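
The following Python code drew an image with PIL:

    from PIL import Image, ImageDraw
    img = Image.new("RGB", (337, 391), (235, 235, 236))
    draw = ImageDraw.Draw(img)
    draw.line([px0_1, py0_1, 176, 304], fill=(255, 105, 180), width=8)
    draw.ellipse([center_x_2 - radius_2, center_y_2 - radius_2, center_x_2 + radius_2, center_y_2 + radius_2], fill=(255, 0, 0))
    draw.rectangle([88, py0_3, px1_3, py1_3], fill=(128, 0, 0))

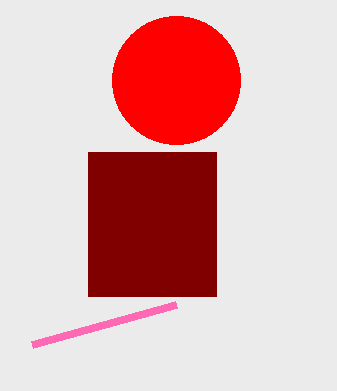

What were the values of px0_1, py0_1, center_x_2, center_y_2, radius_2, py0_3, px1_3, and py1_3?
px0_1 = 32, py0_1 = 344, center_x_2 = 176, center_y_2 = 80, radius_2 = 64, py0_3 = 152, px1_3 = 216, py1_3 = 296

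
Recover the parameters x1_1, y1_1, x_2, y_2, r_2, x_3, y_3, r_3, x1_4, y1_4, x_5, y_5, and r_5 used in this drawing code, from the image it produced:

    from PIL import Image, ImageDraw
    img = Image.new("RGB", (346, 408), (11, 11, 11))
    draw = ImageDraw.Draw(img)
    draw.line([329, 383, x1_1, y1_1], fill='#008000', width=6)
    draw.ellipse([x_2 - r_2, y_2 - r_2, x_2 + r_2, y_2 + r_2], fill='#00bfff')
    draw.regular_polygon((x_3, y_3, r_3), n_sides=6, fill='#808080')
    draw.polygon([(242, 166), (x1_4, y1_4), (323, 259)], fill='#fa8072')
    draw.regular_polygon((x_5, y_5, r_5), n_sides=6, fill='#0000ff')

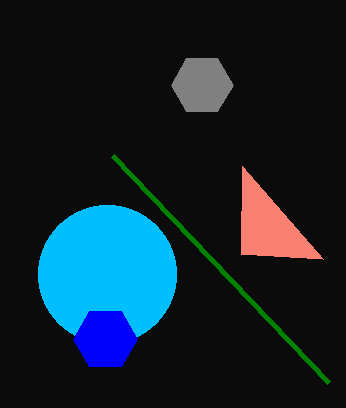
x1_1 = 113; y1_1 = 156; x_2 = 107; y_2 = 274; r_2 = 69; x_3 = 202; y_3 = 85; r_3 = 31; x1_4 = 241; y1_4 = 254; x_5 = 105; y_5 = 339; r_5 = 32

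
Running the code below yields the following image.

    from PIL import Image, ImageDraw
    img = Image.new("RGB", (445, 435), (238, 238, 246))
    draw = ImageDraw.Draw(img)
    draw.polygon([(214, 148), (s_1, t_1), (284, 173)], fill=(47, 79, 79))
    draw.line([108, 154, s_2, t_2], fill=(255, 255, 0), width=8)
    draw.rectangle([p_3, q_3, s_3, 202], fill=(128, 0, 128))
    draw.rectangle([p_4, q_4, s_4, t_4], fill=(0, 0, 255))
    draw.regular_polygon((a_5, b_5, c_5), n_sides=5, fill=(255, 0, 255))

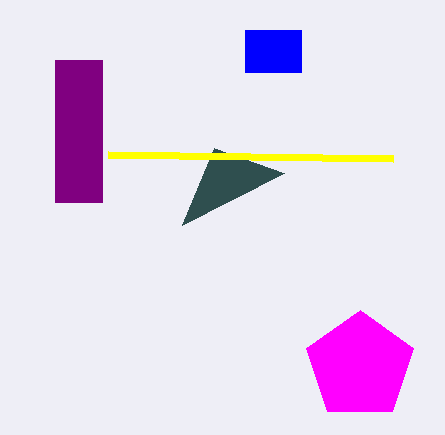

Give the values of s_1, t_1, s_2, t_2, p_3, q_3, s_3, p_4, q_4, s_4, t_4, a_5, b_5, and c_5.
s_1 = 182; t_1 = 225; s_2 = 393; t_2 = 158; p_3 = 55; q_3 = 60; s_3 = 102; p_4 = 245; q_4 = 30; s_4 = 301; t_4 = 72; a_5 = 360; b_5 = 366; c_5 = 56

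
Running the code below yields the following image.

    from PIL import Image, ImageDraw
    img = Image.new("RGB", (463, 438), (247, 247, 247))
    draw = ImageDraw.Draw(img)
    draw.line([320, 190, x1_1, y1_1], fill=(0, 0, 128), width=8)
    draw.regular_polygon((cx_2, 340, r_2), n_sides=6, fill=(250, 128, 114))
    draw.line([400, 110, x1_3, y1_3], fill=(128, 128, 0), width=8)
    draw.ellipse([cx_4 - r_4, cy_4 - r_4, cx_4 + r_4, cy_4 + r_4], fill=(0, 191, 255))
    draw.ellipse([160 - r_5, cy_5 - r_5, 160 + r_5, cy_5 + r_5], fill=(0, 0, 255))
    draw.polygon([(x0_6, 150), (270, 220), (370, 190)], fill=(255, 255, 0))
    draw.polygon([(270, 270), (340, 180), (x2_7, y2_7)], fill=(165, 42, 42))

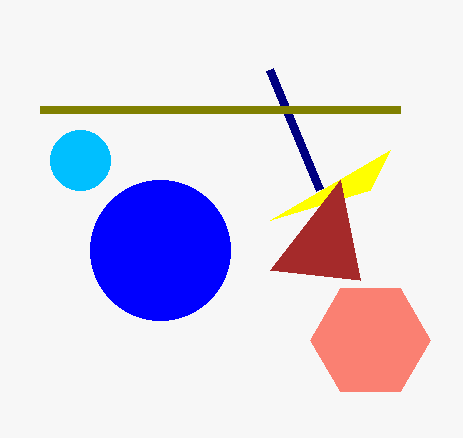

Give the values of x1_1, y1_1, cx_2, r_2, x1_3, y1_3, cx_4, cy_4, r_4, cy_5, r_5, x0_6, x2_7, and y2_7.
x1_1 = 270
y1_1 = 70
cx_2 = 370
r_2 = 60
x1_3 = 40
y1_3 = 110
cx_4 = 80
cy_4 = 160
r_4 = 30
cy_5 = 250
r_5 = 70
x0_6 = 390
x2_7 = 360
y2_7 = 280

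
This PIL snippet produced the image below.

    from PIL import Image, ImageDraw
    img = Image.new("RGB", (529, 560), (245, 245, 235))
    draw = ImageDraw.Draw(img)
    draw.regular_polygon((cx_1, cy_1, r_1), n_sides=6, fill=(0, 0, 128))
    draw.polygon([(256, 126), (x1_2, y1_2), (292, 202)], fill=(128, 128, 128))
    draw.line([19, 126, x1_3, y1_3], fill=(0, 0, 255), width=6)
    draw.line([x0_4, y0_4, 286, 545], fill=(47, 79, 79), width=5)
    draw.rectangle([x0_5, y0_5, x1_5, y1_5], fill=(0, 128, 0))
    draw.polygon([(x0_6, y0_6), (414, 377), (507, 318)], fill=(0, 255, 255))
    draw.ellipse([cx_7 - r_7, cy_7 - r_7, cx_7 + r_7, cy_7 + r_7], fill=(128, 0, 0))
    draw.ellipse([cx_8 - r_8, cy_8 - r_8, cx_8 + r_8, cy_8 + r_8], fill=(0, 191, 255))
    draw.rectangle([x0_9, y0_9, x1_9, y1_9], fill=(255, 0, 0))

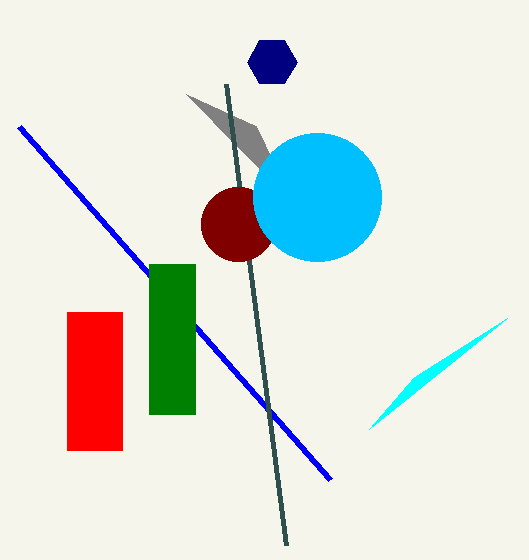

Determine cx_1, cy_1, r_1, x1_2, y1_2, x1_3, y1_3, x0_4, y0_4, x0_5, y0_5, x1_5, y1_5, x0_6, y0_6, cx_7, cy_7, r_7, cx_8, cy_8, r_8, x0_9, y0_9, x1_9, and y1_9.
cx_1 = 272, cy_1 = 62, r_1 = 25, x1_2 = 186, y1_2 = 94, x1_3 = 330, y1_3 = 479, x0_4 = 226, y0_4 = 84, x0_5 = 149, y0_5 = 264, x1_5 = 195, y1_5 = 414, x0_6 = 369, y0_6 = 429, cx_7 = 238, cy_7 = 224, r_7 = 37, cx_8 = 317, cy_8 = 197, r_8 = 64, x0_9 = 67, y0_9 = 312, x1_9 = 122, y1_9 = 450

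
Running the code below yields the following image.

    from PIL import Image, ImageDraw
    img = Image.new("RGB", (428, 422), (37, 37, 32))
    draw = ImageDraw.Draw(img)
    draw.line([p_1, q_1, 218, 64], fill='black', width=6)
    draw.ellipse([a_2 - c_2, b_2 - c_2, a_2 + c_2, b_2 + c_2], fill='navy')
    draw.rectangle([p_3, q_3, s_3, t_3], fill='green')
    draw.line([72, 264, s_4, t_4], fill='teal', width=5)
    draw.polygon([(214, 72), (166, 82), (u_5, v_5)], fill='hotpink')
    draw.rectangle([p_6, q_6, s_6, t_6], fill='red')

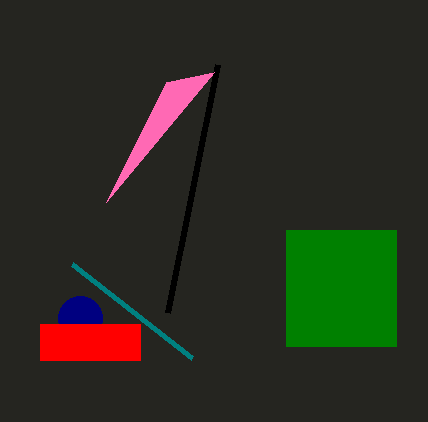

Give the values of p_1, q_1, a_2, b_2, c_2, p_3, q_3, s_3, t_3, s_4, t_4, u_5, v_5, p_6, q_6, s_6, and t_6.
p_1 = 168; q_1 = 312; a_2 = 80; b_2 = 318; c_2 = 22; p_3 = 286; q_3 = 230; s_3 = 396; t_3 = 346; s_4 = 192; t_4 = 358; u_5 = 106; v_5 = 202; p_6 = 40; q_6 = 324; s_6 = 140; t_6 = 360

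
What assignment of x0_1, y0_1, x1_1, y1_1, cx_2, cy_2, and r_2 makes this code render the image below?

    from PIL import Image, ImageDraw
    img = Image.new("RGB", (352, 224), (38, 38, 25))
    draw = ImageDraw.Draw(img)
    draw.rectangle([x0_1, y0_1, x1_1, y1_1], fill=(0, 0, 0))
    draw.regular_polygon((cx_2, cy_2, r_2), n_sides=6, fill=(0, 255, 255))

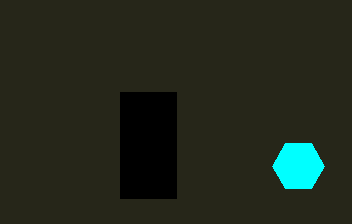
x0_1 = 120; y0_1 = 92; x1_1 = 176; y1_1 = 198; cx_2 = 298; cy_2 = 166; r_2 = 26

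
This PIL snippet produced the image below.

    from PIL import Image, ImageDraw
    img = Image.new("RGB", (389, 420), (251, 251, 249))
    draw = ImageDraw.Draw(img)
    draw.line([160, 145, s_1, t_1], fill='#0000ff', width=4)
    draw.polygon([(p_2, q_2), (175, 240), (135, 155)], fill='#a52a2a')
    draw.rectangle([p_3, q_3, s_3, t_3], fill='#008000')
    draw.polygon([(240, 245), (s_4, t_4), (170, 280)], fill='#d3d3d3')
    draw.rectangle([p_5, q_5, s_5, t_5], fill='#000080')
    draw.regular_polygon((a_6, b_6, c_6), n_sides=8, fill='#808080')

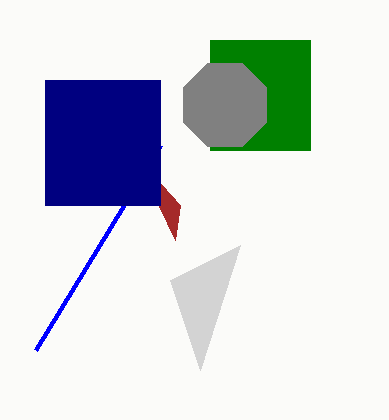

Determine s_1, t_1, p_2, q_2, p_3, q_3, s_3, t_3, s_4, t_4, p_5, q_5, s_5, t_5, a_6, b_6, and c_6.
s_1 = 35, t_1 = 350, p_2 = 180, q_2 = 205, p_3 = 210, q_3 = 40, s_3 = 310, t_3 = 150, s_4 = 200, t_4 = 370, p_5 = 45, q_5 = 80, s_5 = 160, t_5 = 205, a_6 = 225, b_6 = 105, c_6 = 45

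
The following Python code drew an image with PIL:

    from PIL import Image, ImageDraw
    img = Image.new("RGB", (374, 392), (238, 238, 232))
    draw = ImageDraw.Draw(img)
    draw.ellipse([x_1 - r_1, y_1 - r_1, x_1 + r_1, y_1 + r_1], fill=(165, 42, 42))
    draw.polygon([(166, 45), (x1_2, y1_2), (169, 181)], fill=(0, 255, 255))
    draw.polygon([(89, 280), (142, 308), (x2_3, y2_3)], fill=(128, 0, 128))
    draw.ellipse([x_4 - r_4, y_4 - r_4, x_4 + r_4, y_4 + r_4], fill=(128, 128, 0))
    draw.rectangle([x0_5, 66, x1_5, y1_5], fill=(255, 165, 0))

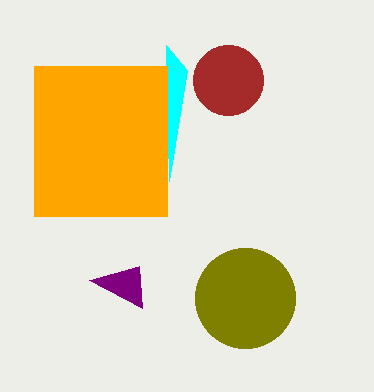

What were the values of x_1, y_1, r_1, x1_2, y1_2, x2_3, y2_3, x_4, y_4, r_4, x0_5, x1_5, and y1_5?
x_1 = 228; y_1 = 80; r_1 = 35; x1_2 = 187; y1_2 = 70; x2_3 = 139; y2_3 = 266; x_4 = 245; y_4 = 298; r_4 = 50; x0_5 = 34; x1_5 = 167; y1_5 = 216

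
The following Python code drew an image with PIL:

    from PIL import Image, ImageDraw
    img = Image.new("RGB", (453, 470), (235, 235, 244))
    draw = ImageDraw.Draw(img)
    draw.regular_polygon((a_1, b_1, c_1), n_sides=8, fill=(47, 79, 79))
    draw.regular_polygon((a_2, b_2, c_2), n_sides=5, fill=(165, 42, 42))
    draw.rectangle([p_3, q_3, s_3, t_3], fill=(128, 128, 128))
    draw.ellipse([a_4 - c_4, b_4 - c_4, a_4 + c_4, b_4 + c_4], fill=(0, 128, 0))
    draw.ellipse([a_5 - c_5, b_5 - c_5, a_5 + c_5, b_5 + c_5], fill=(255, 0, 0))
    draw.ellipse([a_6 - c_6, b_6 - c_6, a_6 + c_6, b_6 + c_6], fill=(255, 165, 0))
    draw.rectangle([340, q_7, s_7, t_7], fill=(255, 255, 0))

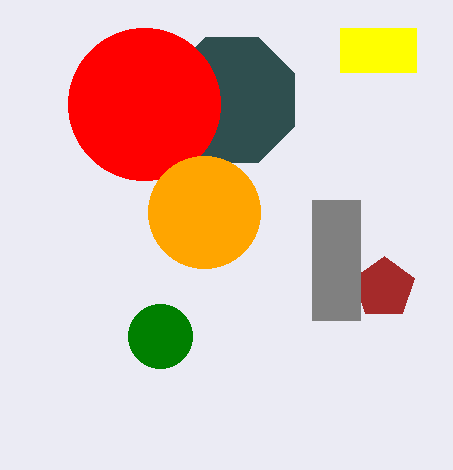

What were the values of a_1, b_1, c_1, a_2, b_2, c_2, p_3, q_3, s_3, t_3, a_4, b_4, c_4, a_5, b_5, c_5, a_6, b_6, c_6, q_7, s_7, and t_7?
a_1 = 232, b_1 = 100, c_1 = 68, a_2 = 384, b_2 = 288, c_2 = 32, p_3 = 312, q_3 = 200, s_3 = 360, t_3 = 320, a_4 = 160, b_4 = 336, c_4 = 32, a_5 = 144, b_5 = 104, c_5 = 76, a_6 = 204, b_6 = 212, c_6 = 56, q_7 = 28, s_7 = 416, t_7 = 72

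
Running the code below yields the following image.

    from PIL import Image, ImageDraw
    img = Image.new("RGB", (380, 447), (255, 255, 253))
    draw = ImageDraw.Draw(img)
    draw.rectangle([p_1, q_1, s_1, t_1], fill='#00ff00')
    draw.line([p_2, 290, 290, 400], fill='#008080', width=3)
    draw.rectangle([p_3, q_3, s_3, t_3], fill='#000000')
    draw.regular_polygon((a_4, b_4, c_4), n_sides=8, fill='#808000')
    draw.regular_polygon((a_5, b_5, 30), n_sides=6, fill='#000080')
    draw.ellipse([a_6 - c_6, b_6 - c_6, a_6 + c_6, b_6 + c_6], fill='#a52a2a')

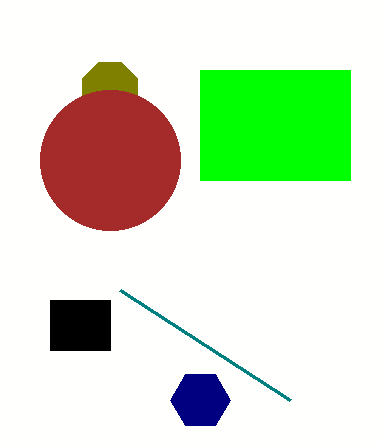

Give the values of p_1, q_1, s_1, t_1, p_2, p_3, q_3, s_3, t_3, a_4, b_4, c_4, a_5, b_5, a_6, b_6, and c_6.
p_1 = 200
q_1 = 70
s_1 = 350
t_1 = 180
p_2 = 120
p_3 = 50
q_3 = 300
s_3 = 110
t_3 = 350
a_4 = 110
b_4 = 90
c_4 = 30
a_5 = 200
b_5 = 400
a_6 = 110
b_6 = 160
c_6 = 70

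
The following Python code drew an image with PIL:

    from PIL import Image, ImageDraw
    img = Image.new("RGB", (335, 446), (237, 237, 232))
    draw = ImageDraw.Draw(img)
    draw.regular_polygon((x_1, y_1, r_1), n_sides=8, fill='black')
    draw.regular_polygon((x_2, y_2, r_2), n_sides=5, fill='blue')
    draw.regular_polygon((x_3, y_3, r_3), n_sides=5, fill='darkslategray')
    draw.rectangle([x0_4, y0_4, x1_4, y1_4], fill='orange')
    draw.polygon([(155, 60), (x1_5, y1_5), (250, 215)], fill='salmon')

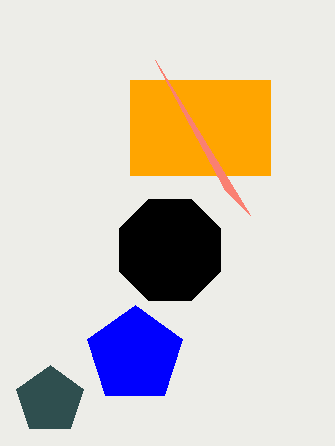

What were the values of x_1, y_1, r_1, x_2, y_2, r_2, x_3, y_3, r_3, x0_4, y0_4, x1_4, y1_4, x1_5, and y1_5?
x_1 = 170, y_1 = 250, r_1 = 55, x_2 = 135, y_2 = 355, r_2 = 50, x_3 = 50, y_3 = 400, r_3 = 35, x0_4 = 130, y0_4 = 80, x1_4 = 270, y1_4 = 175, x1_5 = 225, y1_5 = 190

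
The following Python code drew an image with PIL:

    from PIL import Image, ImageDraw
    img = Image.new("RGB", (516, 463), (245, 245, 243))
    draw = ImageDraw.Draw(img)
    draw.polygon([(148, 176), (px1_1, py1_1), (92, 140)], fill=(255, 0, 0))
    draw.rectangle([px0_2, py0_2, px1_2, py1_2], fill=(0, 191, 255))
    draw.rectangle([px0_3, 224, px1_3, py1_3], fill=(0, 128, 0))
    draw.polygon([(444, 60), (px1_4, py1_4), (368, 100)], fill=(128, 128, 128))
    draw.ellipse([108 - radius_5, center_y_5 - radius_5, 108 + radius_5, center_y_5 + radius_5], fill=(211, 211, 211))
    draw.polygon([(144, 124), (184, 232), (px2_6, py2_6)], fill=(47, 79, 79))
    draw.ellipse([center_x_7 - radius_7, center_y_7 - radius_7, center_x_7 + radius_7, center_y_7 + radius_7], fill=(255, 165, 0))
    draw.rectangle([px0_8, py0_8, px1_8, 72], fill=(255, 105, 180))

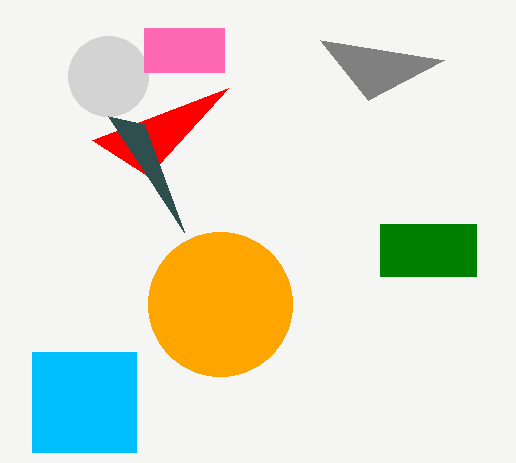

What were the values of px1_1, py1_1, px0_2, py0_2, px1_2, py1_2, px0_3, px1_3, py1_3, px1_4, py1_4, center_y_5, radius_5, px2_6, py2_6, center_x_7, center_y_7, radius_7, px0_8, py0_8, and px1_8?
px1_1 = 228
py1_1 = 88
px0_2 = 32
py0_2 = 352
px1_2 = 136
py1_2 = 452
px0_3 = 380
px1_3 = 476
py1_3 = 276
px1_4 = 320
py1_4 = 40
center_y_5 = 76
radius_5 = 40
px2_6 = 108
py2_6 = 116
center_x_7 = 220
center_y_7 = 304
radius_7 = 72
px0_8 = 144
py0_8 = 28
px1_8 = 224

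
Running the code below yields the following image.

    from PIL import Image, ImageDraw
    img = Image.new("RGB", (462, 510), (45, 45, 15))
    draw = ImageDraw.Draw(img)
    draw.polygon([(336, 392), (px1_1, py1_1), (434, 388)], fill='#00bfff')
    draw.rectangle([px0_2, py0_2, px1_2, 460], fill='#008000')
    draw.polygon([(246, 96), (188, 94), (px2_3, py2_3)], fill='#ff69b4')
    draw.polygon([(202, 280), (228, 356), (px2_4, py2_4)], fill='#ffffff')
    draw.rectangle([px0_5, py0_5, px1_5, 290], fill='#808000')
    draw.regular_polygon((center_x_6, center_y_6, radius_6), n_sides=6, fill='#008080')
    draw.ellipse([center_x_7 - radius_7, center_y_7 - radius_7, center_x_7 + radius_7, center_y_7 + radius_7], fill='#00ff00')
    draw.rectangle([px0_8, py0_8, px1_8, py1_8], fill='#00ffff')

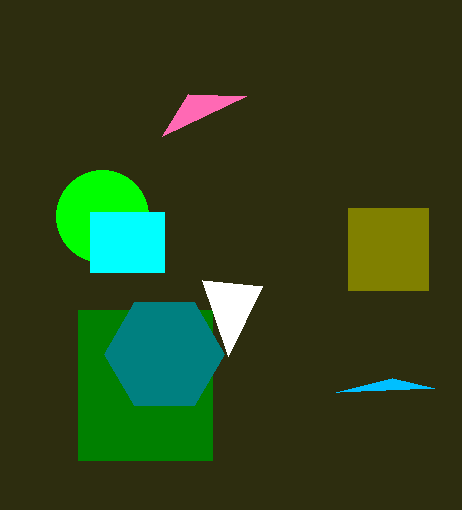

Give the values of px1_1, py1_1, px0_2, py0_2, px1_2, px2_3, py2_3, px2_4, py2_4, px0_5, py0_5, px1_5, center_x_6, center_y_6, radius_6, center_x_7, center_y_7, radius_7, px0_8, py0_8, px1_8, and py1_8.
px1_1 = 392; py1_1 = 378; px0_2 = 78; py0_2 = 310; px1_2 = 212; px2_3 = 162; py2_3 = 136; px2_4 = 262; py2_4 = 286; px0_5 = 348; py0_5 = 208; px1_5 = 428; center_x_6 = 164; center_y_6 = 354; radius_6 = 60; center_x_7 = 102; center_y_7 = 216; radius_7 = 46; px0_8 = 90; py0_8 = 212; px1_8 = 164; py1_8 = 272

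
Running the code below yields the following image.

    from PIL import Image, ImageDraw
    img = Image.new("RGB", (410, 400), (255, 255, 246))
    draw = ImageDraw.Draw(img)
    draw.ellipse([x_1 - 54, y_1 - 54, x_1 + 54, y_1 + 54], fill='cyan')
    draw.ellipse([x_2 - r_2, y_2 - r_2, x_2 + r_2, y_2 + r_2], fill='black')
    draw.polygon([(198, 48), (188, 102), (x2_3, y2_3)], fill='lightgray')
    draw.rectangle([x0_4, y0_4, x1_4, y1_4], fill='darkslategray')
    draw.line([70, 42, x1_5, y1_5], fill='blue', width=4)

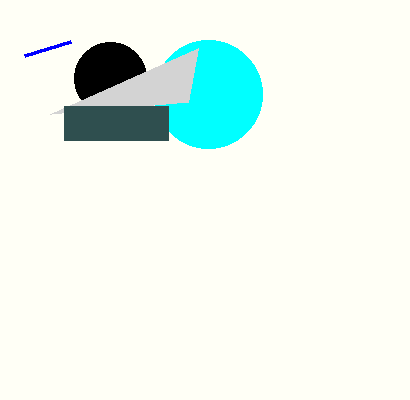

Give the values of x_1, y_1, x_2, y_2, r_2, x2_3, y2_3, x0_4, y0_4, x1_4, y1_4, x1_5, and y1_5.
x_1 = 208; y_1 = 94; x_2 = 110; y_2 = 78; r_2 = 36; x2_3 = 50; y2_3 = 114; x0_4 = 64; y0_4 = 106; x1_4 = 168; y1_4 = 140; x1_5 = 24; y1_5 = 56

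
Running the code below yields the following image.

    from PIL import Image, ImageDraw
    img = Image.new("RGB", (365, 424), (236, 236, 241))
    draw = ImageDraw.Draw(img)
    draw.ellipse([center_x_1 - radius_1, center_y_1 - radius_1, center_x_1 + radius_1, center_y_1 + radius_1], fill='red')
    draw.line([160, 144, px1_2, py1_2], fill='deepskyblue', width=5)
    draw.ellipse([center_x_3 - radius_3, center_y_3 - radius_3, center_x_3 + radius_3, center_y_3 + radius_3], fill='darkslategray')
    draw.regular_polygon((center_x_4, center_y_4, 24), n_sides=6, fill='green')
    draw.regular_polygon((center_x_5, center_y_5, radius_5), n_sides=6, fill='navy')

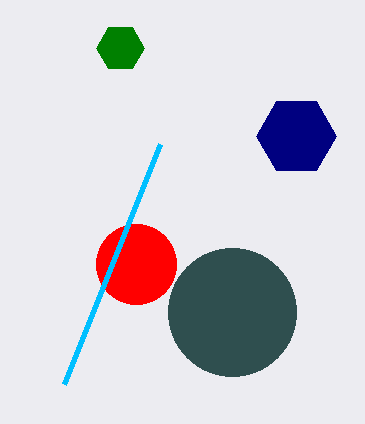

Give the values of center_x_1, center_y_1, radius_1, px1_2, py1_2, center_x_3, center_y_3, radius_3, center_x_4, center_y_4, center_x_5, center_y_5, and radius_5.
center_x_1 = 136, center_y_1 = 264, radius_1 = 40, px1_2 = 64, py1_2 = 384, center_x_3 = 232, center_y_3 = 312, radius_3 = 64, center_x_4 = 120, center_y_4 = 48, center_x_5 = 296, center_y_5 = 136, radius_5 = 40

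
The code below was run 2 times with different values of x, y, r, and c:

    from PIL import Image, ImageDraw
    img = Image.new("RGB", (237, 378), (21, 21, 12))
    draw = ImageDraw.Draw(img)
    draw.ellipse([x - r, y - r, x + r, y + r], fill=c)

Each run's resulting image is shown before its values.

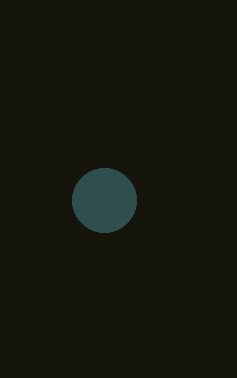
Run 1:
x = 104; y = 200; r = 32; c = 'darkslategray'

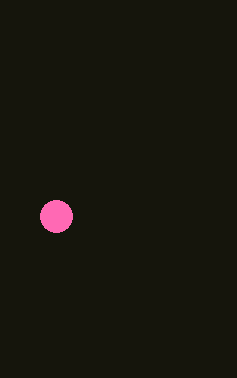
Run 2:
x = 56
y = 216
r = 16
c = 'hotpink'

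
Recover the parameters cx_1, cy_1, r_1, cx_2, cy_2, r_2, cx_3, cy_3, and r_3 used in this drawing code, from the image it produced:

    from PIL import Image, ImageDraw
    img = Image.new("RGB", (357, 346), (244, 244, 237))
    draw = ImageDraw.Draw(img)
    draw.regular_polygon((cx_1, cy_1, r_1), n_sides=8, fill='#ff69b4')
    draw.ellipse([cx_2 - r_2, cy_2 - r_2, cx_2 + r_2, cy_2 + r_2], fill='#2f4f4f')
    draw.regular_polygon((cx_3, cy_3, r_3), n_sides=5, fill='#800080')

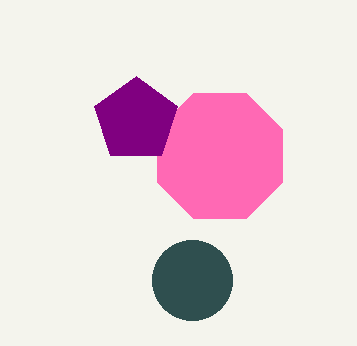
cx_1 = 220
cy_1 = 156
r_1 = 68
cx_2 = 192
cy_2 = 280
r_2 = 40
cx_3 = 136
cy_3 = 120
r_3 = 44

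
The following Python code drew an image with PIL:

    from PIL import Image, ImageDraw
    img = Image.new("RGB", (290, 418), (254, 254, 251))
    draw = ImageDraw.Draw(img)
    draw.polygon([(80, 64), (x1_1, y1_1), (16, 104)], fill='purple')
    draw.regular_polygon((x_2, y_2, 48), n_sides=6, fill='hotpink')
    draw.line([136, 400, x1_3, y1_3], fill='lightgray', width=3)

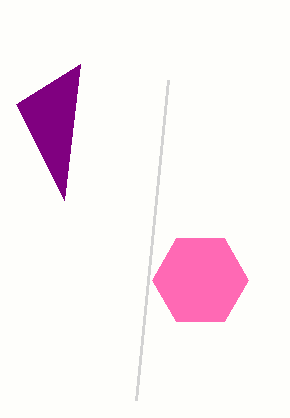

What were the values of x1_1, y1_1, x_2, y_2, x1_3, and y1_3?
x1_1 = 64, y1_1 = 200, x_2 = 200, y_2 = 280, x1_3 = 168, y1_3 = 80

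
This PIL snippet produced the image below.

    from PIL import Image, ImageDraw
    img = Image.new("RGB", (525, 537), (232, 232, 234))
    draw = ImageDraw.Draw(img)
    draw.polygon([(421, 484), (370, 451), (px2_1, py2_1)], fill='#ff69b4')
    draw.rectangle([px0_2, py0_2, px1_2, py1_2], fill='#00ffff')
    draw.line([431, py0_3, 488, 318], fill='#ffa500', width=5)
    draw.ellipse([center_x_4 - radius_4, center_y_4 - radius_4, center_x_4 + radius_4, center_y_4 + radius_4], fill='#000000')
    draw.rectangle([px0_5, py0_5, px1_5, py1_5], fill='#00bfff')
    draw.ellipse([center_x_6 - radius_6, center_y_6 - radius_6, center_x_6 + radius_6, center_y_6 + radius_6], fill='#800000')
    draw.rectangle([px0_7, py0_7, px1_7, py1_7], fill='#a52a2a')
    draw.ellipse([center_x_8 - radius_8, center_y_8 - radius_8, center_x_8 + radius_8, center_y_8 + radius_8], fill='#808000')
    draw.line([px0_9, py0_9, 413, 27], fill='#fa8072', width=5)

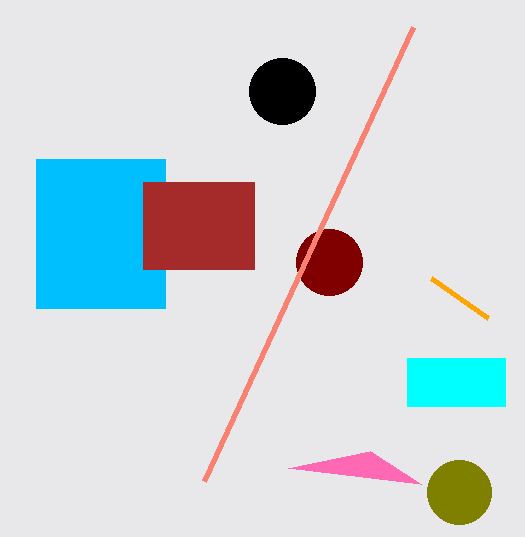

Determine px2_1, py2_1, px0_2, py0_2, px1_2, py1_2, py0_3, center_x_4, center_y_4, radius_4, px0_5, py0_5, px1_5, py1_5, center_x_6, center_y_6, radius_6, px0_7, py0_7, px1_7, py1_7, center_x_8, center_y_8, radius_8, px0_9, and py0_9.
px2_1 = 288; py2_1 = 468; px0_2 = 407; py0_2 = 358; px1_2 = 505; py1_2 = 406; py0_3 = 278; center_x_4 = 282; center_y_4 = 91; radius_4 = 33; px0_5 = 36; py0_5 = 159; px1_5 = 165; py1_5 = 308; center_x_6 = 329; center_y_6 = 262; radius_6 = 33; px0_7 = 143; py0_7 = 182; px1_7 = 254; py1_7 = 269; center_x_8 = 459; center_y_8 = 492; radius_8 = 32; px0_9 = 204; py0_9 = 481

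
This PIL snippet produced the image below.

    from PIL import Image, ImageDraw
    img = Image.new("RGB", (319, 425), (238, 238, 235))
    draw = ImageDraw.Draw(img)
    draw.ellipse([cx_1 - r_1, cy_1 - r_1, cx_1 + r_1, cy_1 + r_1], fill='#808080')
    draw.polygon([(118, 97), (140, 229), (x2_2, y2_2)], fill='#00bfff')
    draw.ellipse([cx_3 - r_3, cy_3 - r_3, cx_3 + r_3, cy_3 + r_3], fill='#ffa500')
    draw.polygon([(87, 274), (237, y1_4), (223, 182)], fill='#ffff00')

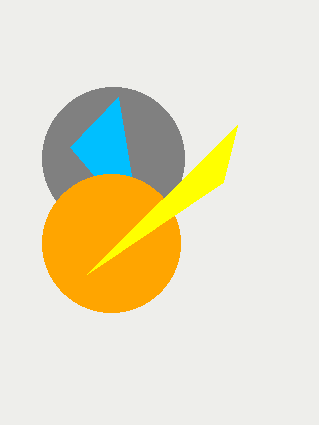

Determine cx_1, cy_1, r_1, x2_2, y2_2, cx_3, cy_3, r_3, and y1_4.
cx_1 = 113; cy_1 = 158; r_1 = 71; x2_2 = 70; y2_2 = 147; cx_3 = 111; cy_3 = 243; r_3 = 69; y1_4 = 125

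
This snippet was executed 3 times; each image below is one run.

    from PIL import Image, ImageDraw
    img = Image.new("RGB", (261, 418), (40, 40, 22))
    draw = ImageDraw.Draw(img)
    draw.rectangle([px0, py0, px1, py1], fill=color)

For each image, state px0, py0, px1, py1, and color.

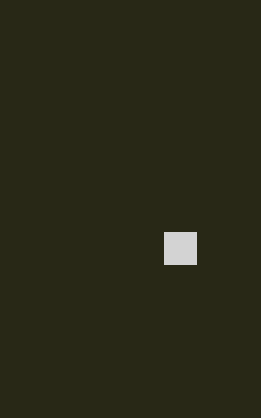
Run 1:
px0 = 164, py0 = 232, px1 = 196, py1 = 264, color = 'lightgray'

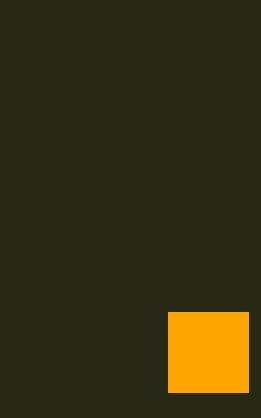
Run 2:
px0 = 168; py0 = 312; px1 = 248; py1 = 392; color = 'orange'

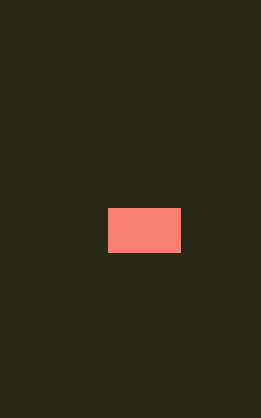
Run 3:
px0 = 108, py0 = 208, px1 = 180, py1 = 252, color = 'salmon'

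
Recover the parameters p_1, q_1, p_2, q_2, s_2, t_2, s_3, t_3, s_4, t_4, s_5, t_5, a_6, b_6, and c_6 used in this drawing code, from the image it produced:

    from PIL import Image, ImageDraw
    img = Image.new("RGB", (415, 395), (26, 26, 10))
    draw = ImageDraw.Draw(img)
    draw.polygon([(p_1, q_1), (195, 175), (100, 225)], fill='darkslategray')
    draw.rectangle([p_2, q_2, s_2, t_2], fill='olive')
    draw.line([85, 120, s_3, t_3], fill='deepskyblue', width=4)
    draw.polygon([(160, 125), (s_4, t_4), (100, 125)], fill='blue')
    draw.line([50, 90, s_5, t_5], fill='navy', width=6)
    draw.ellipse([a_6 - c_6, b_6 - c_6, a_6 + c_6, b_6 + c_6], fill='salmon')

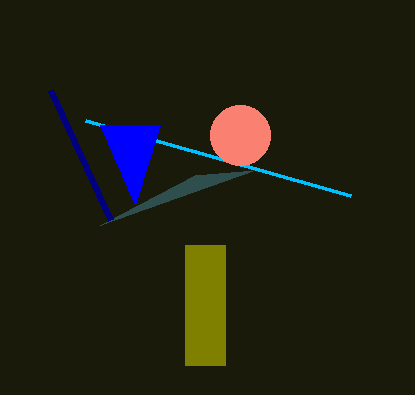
p_1 = 255; q_1 = 170; p_2 = 185; q_2 = 245; s_2 = 225; t_2 = 365; s_3 = 350; t_3 = 195; s_4 = 135; t_4 = 205; s_5 = 110; t_5 = 220; a_6 = 240; b_6 = 135; c_6 = 30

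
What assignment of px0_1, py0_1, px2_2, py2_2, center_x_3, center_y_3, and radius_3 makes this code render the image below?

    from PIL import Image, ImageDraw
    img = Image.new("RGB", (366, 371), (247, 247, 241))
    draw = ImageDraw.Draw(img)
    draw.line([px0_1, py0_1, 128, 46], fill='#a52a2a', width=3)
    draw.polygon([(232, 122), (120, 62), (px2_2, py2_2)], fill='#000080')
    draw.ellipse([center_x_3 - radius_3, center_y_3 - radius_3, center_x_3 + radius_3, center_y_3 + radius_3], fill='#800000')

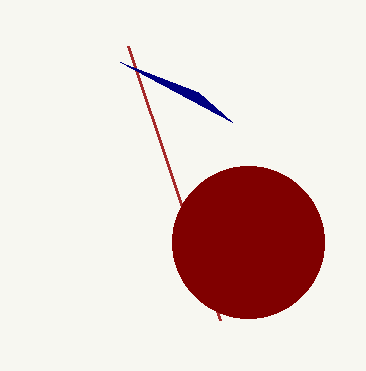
px0_1 = 220; py0_1 = 320; px2_2 = 198; py2_2 = 92; center_x_3 = 248; center_y_3 = 242; radius_3 = 76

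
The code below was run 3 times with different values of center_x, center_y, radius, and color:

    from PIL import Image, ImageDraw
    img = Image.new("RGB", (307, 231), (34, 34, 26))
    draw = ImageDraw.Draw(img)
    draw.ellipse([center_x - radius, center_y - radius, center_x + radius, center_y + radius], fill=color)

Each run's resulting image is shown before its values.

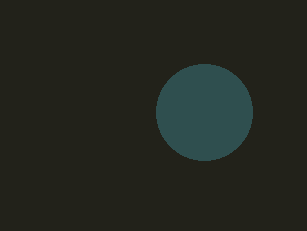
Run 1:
center_x = 204; center_y = 112; radius = 48; color = 'darkslategray'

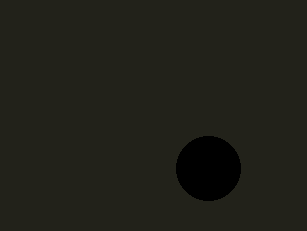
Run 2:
center_x = 208, center_y = 168, radius = 32, color = 'black'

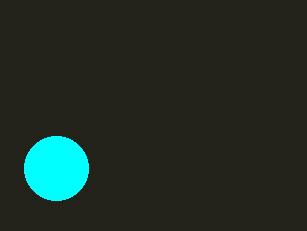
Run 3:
center_x = 56, center_y = 168, radius = 32, color = 'cyan'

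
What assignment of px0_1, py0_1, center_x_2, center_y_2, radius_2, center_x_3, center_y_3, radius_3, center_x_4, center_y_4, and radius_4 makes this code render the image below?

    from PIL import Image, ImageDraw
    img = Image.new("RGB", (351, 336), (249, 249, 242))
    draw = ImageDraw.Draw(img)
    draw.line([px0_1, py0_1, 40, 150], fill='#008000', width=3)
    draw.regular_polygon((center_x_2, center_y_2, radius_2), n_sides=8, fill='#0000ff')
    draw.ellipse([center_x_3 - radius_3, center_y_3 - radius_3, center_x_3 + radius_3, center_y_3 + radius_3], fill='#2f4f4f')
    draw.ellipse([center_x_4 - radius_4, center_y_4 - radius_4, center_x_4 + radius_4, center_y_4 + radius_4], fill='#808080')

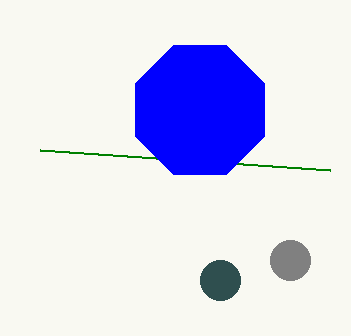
px0_1 = 330, py0_1 = 170, center_x_2 = 200, center_y_2 = 110, radius_2 = 70, center_x_3 = 220, center_y_3 = 280, radius_3 = 20, center_x_4 = 290, center_y_4 = 260, radius_4 = 20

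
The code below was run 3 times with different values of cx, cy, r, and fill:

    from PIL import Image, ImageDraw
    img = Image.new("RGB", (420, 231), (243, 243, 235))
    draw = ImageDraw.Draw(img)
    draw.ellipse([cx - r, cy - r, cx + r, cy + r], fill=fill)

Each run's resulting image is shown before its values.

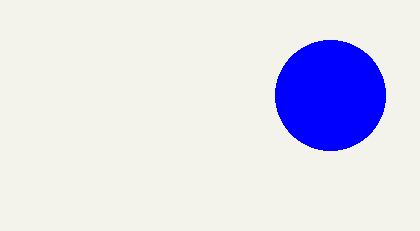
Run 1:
cx = 330; cy = 95; r = 55; fill = 'blue'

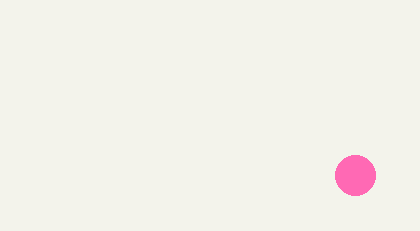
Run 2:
cx = 355
cy = 175
r = 20
fill = 'hotpink'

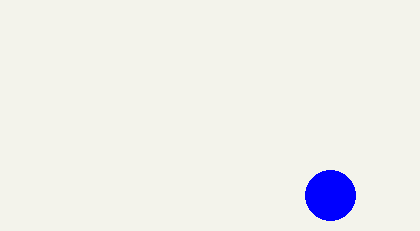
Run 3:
cx = 330, cy = 195, r = 25, fill = 'blue'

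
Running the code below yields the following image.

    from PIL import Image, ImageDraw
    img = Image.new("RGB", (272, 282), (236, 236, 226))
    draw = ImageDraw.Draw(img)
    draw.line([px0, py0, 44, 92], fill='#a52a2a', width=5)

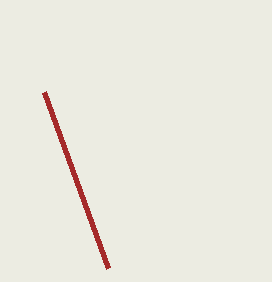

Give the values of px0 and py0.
px0 = 108, py0 = 268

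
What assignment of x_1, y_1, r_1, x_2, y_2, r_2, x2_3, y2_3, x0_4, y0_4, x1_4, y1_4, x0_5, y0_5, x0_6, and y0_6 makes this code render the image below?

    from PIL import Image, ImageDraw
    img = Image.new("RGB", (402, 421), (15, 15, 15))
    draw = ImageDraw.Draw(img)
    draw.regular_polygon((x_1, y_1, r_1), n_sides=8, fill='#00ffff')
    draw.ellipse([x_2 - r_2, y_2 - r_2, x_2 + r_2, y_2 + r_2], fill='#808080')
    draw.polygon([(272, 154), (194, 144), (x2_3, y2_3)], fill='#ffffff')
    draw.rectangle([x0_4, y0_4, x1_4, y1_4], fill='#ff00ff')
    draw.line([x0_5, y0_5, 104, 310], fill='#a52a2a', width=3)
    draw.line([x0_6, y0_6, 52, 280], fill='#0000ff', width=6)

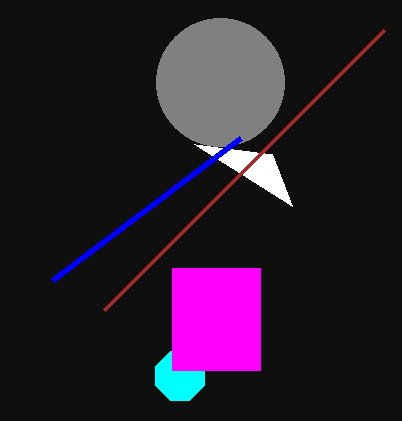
x_1 = 180; y_1 = 376; r_1 = 26; x_2 = 220; y_2 = 82; r_2 = 64; x2_3 = 292; y2_3 = 206; x0_4 = 172; y0_4 = 268; x1_4 = 260; y1_4 = 370; x0_5 = 384; y0_5 = 30; x0_6 = 240; y0_6 = 138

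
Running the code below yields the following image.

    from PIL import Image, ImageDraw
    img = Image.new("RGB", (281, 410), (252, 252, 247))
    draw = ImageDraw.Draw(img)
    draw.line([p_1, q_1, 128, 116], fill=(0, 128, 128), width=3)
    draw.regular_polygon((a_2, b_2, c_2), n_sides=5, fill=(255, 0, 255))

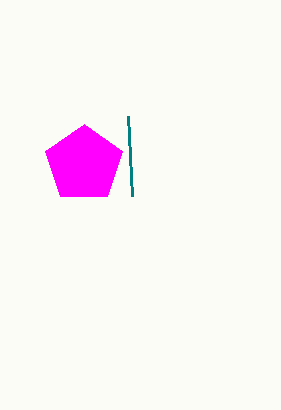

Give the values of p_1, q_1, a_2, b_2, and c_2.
p_1 = 132; q_1 = 196; a_2 = 84; b_2 = 164; c_2 = 40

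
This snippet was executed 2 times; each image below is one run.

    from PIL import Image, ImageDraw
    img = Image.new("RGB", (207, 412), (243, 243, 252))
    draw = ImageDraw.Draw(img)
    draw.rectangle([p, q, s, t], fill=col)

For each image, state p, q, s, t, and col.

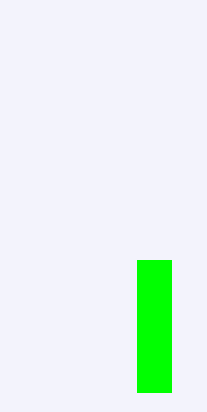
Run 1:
p = 137
q = 260
s = 171
t = 392
col = 'lime'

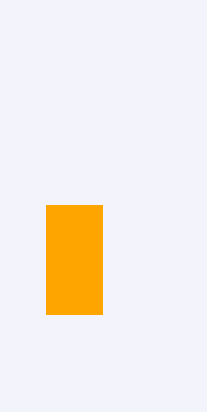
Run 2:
p = 46; q = 205; s = 102; t = 314; col = 'orange'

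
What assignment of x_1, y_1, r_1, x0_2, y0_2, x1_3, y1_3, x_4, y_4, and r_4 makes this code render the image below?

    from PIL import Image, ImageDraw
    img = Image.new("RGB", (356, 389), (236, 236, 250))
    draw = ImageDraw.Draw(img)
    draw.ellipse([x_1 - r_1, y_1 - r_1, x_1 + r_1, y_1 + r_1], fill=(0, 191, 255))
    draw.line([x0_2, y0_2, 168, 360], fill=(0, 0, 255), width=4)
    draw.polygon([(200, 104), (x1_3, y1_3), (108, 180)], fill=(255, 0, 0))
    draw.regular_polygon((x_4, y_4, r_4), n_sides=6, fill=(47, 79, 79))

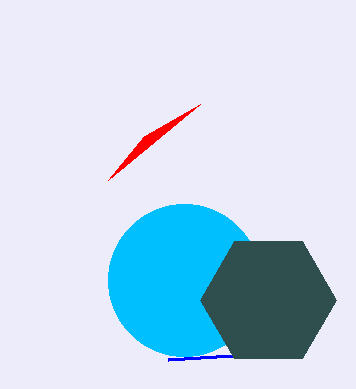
x_1 = 184; y_1 = 280; r_1 = 76; x0_2 = 232; y0_2 = 356; x1_3 = 144; y1_3 = 136; x_4 = 268; y_4 = 300; r_4 = 68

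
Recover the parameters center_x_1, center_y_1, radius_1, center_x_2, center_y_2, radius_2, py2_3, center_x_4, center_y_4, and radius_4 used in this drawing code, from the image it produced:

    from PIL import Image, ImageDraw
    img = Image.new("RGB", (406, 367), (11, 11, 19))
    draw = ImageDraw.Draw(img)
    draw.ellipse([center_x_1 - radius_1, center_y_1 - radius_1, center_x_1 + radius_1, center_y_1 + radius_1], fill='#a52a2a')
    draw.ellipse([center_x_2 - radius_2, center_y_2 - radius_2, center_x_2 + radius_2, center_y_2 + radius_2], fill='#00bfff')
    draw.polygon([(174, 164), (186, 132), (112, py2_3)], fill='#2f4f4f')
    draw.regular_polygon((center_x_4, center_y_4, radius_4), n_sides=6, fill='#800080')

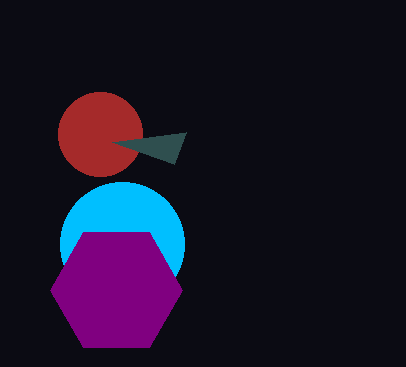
center_x_1 = 100; center_y_1 = 134; radius_1 = 42; center_x_2 = 122; center_y_2 = 244; radius_2 = 62; py2_3 = 142; center_x_4 = 116; center_y_4 = 290; radius_4 = 66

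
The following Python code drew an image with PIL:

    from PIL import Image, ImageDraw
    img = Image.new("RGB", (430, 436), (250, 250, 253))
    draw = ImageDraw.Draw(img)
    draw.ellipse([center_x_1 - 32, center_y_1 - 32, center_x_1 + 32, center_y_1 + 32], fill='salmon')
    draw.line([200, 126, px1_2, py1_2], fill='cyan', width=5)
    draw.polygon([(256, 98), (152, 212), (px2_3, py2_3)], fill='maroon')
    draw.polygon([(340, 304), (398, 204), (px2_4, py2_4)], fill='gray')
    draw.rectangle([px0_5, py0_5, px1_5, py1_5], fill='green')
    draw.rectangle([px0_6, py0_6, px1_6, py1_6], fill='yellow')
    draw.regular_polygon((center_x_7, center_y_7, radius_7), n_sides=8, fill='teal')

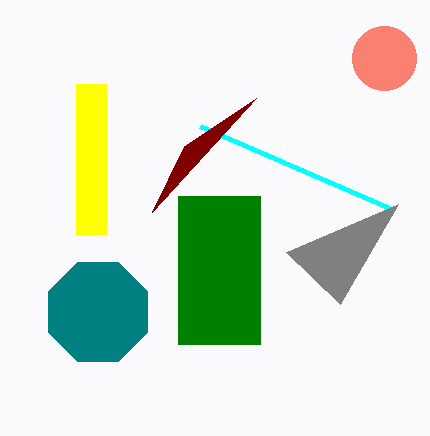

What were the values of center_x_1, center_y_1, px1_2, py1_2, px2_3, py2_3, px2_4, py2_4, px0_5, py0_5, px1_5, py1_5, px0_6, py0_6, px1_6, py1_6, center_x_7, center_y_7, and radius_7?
center_x_1 = 384; center_y_1 = 58; px1_2 = 394; py1_2 = 210; px2_3 = 184; py2_3 = 146; px2_4 = 286; py2_4 = 252; px0_5 = 178; py0_5 = 196; px1_5 = 260; py1_5 = 344; px0_6 = 76; py0_6 = 84; px1_6 = 106; py1_6 = 234; center_x_7 = 98; center_y_7 = 312; radius_7 = 54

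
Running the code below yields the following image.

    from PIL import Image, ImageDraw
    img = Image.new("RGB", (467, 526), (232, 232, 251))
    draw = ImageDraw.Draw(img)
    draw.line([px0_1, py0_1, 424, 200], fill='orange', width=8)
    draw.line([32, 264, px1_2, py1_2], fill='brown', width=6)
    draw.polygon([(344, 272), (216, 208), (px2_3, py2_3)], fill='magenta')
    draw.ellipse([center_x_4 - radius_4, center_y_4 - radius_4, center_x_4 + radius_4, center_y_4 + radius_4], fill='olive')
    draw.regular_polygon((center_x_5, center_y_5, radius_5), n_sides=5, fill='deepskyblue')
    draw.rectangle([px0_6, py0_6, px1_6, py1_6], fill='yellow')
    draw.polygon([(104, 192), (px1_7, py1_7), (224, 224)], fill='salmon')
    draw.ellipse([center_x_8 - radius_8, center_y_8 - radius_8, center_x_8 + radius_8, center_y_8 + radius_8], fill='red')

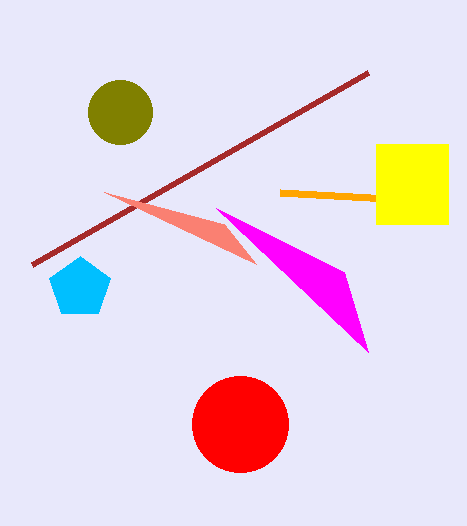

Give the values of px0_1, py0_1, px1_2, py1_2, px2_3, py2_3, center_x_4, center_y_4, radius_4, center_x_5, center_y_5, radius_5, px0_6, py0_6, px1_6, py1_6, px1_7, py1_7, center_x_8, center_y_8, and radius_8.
px0_1 = 280, py0_1 = 192, px1_2 = 368, py1_2 = 72, px2_3 = 368, py2_3 = 352, center_x_4 = 120, center_y_4 = 112, radius_4 = 32, center_x_5 = 80, center_y_5 = 288, radius_5 = 32, px0_6 = 376, py0_6 = 144, px1_6 = 448, py1_6 = 224, px1_7 = 256, py1_7 = 264, center_x_8 = 240, center_y_8 = 424, radius_8 = 48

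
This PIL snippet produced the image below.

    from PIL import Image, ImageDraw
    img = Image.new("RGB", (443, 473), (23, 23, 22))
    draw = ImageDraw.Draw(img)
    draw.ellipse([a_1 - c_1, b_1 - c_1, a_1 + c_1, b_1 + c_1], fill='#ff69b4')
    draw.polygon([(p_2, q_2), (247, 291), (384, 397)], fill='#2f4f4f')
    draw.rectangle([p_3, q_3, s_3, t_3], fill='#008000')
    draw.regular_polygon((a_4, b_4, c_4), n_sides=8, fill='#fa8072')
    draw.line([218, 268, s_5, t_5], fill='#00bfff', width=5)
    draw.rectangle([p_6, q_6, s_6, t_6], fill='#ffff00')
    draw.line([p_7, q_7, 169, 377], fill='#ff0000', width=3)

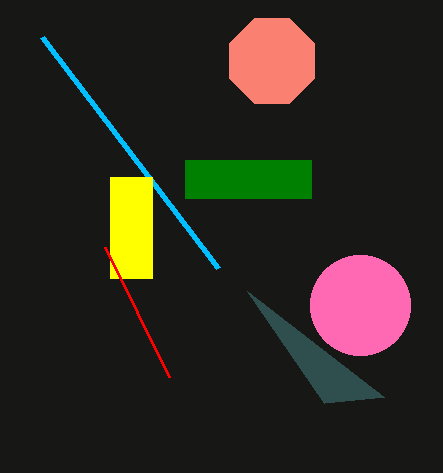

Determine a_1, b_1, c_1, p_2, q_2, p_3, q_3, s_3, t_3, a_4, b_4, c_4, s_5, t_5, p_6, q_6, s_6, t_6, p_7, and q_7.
a_1 = 360, b_1 = 305, c_1 = 50, p_2 = 324, q_2 = 403, p_3 = 185, q_3 = 160, s_3 = 311, t_3 = 198, a_4 = 272, b_4 = 61, c_4 = 46, s_5 = 42, t_5 = 37, p_6 = 110, q_6 = 177, s_6 = 152, t_6 = 278, p_7 = 105, q_7 = 247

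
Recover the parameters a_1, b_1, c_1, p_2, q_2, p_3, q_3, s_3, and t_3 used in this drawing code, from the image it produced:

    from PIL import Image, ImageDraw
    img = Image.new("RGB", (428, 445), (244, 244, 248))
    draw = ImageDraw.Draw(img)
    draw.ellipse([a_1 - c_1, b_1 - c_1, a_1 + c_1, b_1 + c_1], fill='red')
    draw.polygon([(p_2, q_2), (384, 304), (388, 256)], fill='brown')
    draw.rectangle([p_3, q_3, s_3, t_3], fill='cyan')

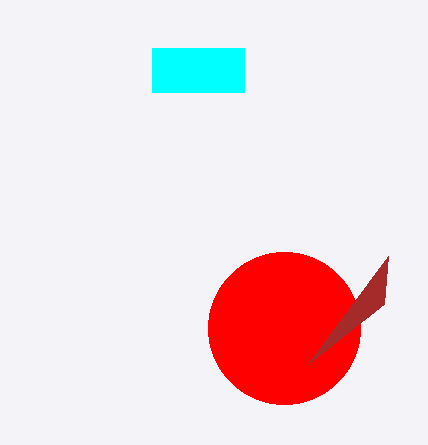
a_1 = 284
b_1 = 328
c_1 = 76
p_2 = 308
q_2 = 364
p_3 = 152
q_3 = 48
s_3 = 244
t_3 = 92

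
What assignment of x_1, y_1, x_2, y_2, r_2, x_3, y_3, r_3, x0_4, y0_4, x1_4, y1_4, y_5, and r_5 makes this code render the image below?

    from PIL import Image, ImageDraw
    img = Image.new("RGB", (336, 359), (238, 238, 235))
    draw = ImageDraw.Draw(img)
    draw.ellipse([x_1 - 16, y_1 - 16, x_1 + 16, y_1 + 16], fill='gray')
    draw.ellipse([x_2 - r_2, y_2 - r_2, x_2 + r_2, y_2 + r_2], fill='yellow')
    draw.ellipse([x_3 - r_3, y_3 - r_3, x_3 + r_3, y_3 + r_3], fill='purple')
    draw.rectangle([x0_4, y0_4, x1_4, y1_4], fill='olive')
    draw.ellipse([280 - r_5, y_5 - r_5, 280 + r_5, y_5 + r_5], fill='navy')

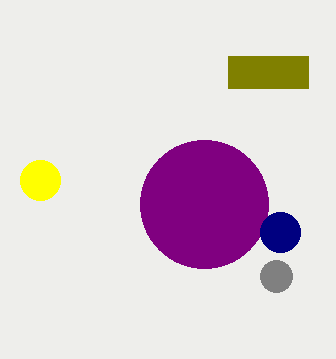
x_1 = 276, y_1 = 276, x_2 = 40, y_2 = 180, r_2 = 20, x_3 = 204, y_3 = 204, r_3 = 64, x0_4 = 228, y0_4 = 56, x1_4 = 308, y1_4 = 88, y_5 = 232, r_5 = 20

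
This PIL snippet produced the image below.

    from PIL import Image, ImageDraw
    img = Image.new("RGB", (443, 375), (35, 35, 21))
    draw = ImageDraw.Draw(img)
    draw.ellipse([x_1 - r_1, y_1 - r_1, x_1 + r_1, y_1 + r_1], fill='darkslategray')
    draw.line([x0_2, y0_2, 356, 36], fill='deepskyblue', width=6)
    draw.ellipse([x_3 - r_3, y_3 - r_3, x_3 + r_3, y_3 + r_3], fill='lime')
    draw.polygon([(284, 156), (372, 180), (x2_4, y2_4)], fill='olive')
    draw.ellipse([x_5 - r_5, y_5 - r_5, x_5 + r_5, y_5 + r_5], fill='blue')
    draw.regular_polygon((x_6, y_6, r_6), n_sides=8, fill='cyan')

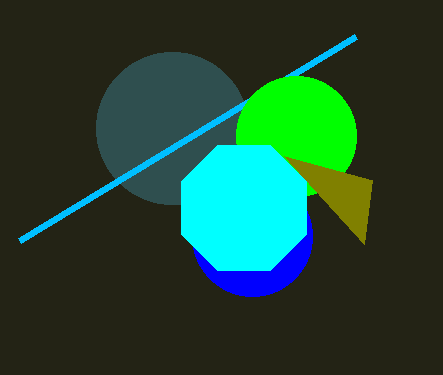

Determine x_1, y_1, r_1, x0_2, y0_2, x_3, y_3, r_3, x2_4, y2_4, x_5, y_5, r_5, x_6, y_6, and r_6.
x_1 = 172
y_1 = 128
r_1 = 76
x0_2 = 20
y0_2 = 240
x_3 = 296
y_3 = 136
r_3 = 60
x2_4 = 364
y2_4 = 244
x_5 = 252
y_5 = 236
r_5 = 60
x_6 = 244
y_6 = 208
r_6 = 68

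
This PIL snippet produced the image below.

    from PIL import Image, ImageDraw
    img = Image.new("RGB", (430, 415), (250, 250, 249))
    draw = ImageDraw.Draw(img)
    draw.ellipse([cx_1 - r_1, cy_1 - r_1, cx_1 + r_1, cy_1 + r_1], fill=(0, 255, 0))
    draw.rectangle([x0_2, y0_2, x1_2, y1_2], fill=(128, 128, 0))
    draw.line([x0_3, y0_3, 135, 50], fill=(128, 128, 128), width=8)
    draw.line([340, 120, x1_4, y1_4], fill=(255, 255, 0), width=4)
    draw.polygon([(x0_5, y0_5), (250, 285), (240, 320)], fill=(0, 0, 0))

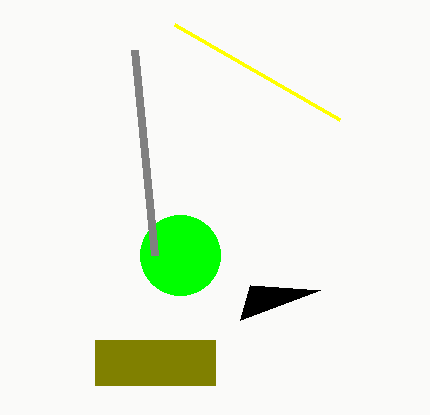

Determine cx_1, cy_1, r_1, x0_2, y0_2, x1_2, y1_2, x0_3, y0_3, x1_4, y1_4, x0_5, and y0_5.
cx_1 = 180; cy_1 = 255; r_1 = 40; x0_2 = 95; y0_2 = 340; x1_2 = 215; y1_2 = 385; x0_3 = 155; y0_3 = 255; x1_4 = 175; y1_4 = 25; x0_5 = 320; y0_5 = 290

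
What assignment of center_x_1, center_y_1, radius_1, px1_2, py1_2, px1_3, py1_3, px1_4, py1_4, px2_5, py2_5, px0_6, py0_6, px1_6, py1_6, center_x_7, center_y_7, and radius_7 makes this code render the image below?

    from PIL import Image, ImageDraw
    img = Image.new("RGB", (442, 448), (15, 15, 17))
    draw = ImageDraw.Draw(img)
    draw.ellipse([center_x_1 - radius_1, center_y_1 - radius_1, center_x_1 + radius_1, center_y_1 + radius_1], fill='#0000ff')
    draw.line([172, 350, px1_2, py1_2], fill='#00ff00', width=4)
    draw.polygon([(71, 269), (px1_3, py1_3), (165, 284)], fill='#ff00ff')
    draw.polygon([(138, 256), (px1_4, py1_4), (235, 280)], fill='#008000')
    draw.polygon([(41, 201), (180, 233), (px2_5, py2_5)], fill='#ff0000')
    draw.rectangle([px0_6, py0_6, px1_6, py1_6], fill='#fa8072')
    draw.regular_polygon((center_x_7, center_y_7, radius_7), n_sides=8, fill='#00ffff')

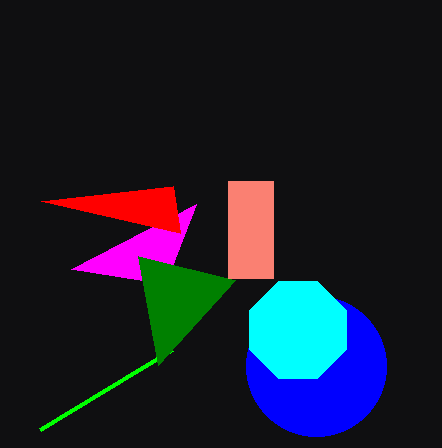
center_x_1 = 316, center_y_1 = 366, radius_1 = 70, px1_2 = 40, py1_2 = 430, px1_3 = 196, py1_3 = 204, px1_4 = 158, py1_4 = 365, px2_5 = 173, py2_5 = 186, px0_6 = 228, py0_6 = 181, px1_6 = 273, py1_6 = 278, center_x_7 = 298, center_y_7 = 330, radius_7 = 52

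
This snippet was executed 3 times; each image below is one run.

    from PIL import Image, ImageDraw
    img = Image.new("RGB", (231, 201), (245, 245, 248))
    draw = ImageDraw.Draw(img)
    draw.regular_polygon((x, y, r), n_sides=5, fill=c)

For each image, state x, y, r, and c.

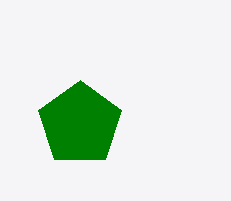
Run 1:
x = 80
y = 124
r = 44
c = 'green'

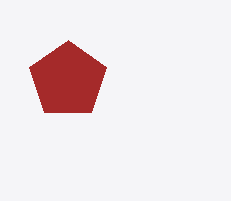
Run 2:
x = 68
y = 80
r = 40
c = 'brown'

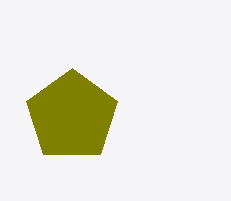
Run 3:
x = 72, y = 116, r = 48, c = 'olive'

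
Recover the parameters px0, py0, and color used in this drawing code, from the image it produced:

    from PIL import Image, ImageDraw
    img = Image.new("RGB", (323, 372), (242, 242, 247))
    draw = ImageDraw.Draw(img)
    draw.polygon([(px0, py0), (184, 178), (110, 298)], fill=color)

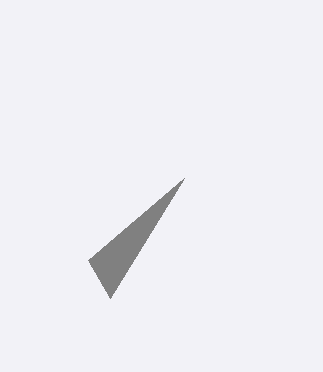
px0 = 88
py0 = 260
color = 'gray'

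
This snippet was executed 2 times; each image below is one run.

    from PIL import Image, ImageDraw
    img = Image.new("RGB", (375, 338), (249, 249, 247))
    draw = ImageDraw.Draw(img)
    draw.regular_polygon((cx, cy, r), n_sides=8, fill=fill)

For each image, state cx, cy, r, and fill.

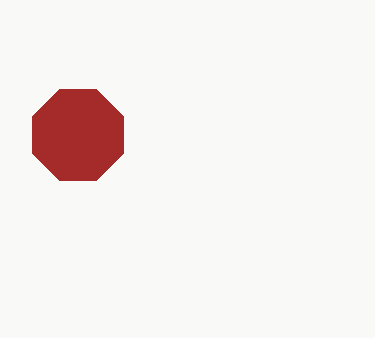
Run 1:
cx = 78, cy = 135, r = 49, fill = 'brown'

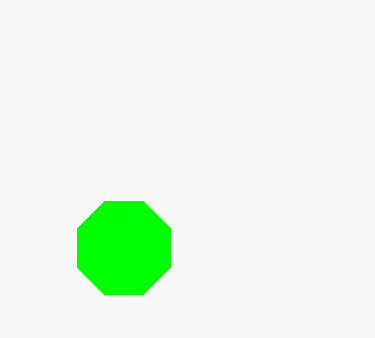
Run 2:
cx = 124, cy = 248, r = 50, fill = 'lime'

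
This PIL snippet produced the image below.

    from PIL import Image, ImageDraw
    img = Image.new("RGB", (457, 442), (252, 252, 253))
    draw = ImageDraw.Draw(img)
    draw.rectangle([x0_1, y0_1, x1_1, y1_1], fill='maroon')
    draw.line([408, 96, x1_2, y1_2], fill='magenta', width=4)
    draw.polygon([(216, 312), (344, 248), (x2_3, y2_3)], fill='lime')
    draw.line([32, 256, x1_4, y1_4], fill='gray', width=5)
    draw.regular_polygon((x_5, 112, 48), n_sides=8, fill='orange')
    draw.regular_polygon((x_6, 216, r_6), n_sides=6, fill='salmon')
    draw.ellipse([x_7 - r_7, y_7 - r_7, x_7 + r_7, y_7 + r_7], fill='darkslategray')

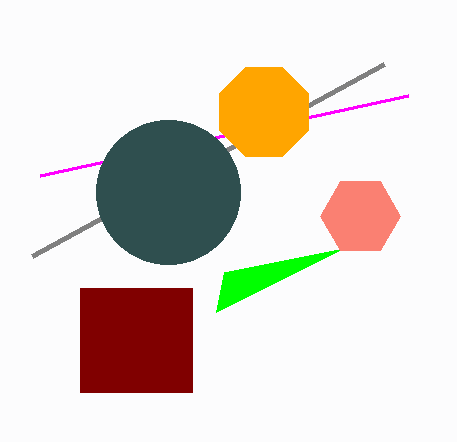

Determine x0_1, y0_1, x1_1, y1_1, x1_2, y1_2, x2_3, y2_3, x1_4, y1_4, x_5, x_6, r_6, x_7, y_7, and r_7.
x0_1 = 80
y0_1 = 288
x1_1 = 192
y1_1 = 392
x1_2 = 40
y1_2 = 176
x2_3 = 224
y2_3 = 272
x1_4 = 384
y1_4 = 64
x_5 = 264
x_6 = 360
r_6 = 40
x_7 = 168
y_7 = 192
r_7 = 72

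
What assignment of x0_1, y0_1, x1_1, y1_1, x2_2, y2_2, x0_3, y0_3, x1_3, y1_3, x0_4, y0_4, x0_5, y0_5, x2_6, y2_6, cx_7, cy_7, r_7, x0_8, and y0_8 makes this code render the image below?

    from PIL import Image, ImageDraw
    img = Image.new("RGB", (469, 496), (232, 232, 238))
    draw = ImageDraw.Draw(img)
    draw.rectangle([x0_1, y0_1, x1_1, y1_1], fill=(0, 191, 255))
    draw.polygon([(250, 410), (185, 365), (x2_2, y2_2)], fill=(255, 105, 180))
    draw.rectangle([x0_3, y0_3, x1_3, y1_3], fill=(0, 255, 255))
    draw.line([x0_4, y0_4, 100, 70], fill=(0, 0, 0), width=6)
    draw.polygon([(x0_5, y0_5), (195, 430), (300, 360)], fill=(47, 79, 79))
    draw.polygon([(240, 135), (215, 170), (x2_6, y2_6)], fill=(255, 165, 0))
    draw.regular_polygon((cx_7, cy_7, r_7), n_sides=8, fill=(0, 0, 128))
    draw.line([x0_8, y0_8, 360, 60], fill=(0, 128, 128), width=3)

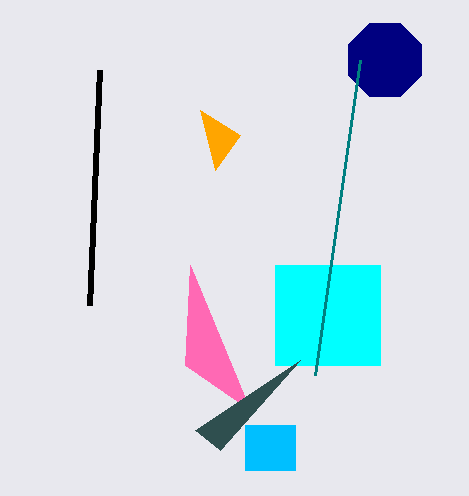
x0_1 = 245; y0_1 = 425; x1_1 = 295; y1_1 = 470; x2_2 = 190; y2_2 = 265; x0_3 = 275; y0_3 = 265; x1_3 = 380; y1_3 = 365; x0_4 = 90; y0_4 = 305; x0_5 = 220; y0_5 = 450; x2_6 = 200; y2_6 = 110; cx_7 = 385; cy_7 = 60; r_7 = 40; x0_8 = 315; y0_8 = 375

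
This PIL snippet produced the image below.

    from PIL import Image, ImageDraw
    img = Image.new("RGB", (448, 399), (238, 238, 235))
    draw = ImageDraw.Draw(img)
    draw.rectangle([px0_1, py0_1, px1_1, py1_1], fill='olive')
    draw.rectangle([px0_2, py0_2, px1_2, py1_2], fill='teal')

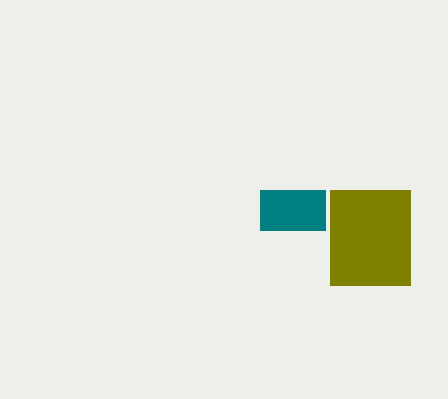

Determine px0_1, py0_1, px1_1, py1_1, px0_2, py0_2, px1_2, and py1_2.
px0_1 = 330
py0_1 = 190
px1_1 = 410
py1_1 = 285
px0_2 = 260
py0_2 = 190
px1_2 = 325
py1_2 = 230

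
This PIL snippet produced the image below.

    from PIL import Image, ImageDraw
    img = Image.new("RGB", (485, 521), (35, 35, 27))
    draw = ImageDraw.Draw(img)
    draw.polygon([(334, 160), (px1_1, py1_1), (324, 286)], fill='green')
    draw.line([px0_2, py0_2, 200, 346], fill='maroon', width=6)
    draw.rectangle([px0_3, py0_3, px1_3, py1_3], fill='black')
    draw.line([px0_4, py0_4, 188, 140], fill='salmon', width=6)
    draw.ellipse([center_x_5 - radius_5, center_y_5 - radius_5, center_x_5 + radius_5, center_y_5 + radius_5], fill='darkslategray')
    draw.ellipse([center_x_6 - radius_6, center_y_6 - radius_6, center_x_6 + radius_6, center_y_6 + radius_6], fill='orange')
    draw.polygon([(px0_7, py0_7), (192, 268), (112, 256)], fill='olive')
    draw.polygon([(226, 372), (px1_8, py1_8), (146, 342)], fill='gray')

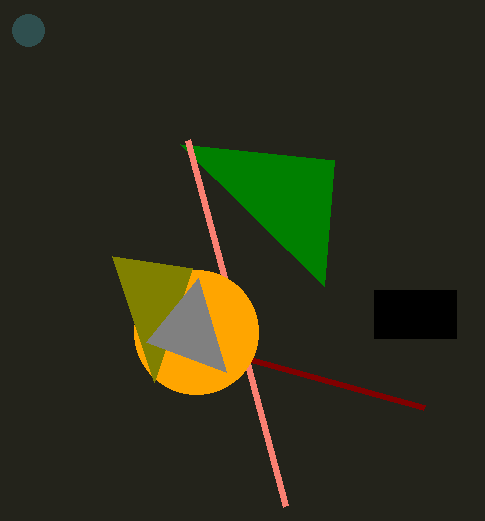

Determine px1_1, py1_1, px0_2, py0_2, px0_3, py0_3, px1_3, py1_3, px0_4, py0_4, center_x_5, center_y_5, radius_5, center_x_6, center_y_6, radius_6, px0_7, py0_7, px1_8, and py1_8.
px1_1 = 180
py1_1 = 144
px0_2 = 424
py0_2 = 408
px0_3 = 374
py0_3 = 290
px1_3 = 456
py1_3 = 338
px0_4 = 286
py0_4 = 506
center_x_5 = 28
center_y_5 = 30
radius_5 = 16
center_x_6 = 196
center_y_6 = 332
radius_6 = 62
px0_7 = 154
py0_7 = 382
px1_8 = 198
py1_8 = 278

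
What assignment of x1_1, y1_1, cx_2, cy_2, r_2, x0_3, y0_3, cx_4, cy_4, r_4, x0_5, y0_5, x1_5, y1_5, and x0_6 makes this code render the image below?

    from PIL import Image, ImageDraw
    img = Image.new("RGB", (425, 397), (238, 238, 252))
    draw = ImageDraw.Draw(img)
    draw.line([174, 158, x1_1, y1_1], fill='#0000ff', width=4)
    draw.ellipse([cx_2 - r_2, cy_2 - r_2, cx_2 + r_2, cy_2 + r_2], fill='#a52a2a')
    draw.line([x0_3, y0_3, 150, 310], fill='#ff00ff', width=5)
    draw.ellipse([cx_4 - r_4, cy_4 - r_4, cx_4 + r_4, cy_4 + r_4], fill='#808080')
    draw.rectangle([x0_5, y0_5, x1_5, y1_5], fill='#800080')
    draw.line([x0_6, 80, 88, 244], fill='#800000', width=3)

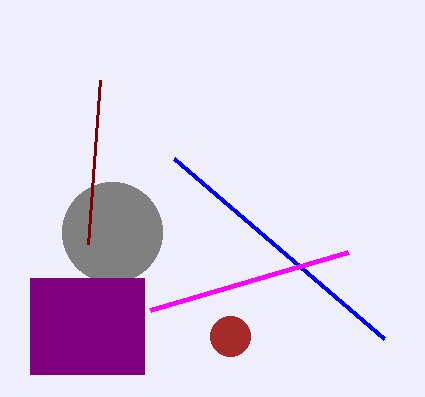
x1_1 = 384, y1_1 = 338, cx_2 = 230, cy_2 = 336, r_2 = 20, x0_3 = 348, y0_3 = 252, cx_4 = 112, cy_4 = 232, r_4 = 50, x0_5 = 30, y0_5 = 278, x1_5 = 144, y1_5 = 374, x0_6 = 100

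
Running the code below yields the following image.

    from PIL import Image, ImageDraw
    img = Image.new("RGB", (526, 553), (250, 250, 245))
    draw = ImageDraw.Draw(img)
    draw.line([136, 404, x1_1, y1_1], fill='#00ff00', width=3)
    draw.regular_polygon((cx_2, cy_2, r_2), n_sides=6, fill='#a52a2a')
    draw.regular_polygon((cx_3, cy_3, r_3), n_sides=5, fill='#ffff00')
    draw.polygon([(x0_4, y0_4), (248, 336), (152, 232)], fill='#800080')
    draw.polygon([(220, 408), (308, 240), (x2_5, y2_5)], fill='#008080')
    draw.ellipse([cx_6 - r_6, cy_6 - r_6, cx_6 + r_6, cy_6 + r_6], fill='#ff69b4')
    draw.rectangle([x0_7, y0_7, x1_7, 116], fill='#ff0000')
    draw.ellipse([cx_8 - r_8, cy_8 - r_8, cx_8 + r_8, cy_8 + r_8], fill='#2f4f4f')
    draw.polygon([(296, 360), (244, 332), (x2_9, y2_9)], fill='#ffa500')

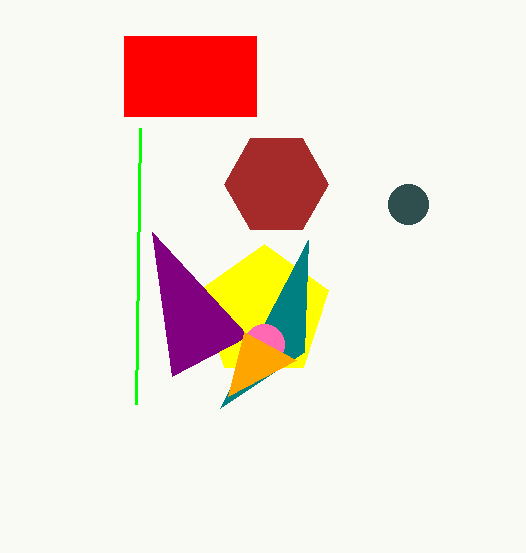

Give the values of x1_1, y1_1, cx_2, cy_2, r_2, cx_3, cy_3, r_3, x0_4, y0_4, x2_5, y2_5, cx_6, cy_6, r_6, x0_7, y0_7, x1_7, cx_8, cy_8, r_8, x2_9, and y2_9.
x1_1 = 140
y1_1 = 128
cx_2 = 276
cy_2 = 184
r_2 = 52
cx_3 = 264
cy_3 = 312
r_3 = 68
x0_4 = 172
y0_4 = 376
x2_5 = 304
y2_5 = 352
cx_6 = 264
cy_6 = 344
r_6 = 20
x0_7 = 124
y0_7 = 36
x1_7 = 256
cx_8 = 408
cy_8 = 204
r_8 = 20
x2_9 = 228
y2_9 = 396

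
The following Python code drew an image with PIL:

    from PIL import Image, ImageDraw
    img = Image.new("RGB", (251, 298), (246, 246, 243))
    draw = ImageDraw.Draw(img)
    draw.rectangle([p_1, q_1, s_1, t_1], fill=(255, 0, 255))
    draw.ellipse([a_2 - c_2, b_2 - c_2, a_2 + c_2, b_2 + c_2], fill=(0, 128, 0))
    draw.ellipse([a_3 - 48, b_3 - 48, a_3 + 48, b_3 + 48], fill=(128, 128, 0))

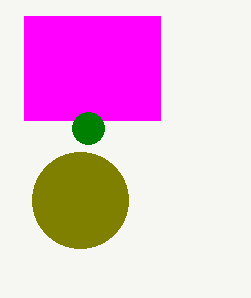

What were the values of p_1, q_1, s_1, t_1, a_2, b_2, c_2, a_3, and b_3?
p_1 = 24; q_1 = 16; s_1 = 160; t_1 = 120; a_2 = 88; b_2 = 128; c_2 = 16; a_3 = 80; b_3 = 200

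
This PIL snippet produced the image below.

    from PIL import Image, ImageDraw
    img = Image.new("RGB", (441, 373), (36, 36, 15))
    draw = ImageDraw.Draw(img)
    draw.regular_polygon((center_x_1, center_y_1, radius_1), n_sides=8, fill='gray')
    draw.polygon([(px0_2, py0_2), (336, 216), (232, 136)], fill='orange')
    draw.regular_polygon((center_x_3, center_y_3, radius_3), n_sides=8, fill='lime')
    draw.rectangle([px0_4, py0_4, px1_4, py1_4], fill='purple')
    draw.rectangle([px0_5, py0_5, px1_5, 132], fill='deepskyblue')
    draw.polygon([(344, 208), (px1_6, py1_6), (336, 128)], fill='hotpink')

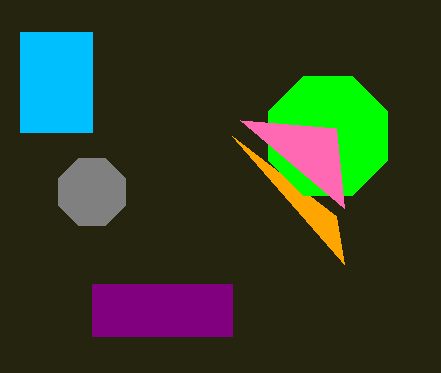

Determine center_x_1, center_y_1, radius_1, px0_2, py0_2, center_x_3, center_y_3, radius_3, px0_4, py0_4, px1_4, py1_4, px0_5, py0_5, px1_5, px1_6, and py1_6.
center_x_1 = 92, center_y_1 = 192, radius_1 = 36, px0_2 = 344, py0_2 = 264, center_x_3 = 328, center_y_3 = 136, radius_3 = 64, px0_4 = 92, py0_4 = 284, px1_4 = 232, py1_4 = 336, px0_5 = 20, py0_5 = 32, px1_5 = 92, px1_6 = 240, py1_6 = 120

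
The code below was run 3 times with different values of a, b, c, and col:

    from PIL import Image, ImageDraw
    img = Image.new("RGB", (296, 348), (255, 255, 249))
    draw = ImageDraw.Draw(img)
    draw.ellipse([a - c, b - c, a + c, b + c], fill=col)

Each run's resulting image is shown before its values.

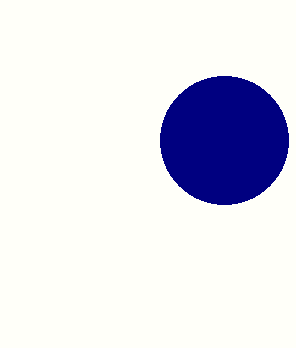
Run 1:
a = 224, b = 140, c = 64, col = 'navy'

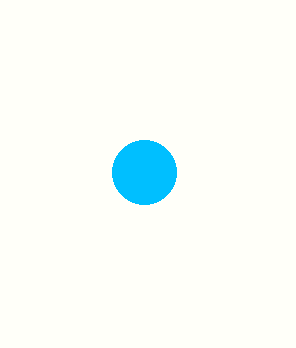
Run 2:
a = 144; b = 172; c = 32; col = 'deepskyblue'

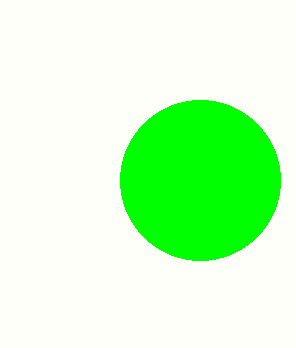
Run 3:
a = 200, b = 180, c = 80, col = 'lime'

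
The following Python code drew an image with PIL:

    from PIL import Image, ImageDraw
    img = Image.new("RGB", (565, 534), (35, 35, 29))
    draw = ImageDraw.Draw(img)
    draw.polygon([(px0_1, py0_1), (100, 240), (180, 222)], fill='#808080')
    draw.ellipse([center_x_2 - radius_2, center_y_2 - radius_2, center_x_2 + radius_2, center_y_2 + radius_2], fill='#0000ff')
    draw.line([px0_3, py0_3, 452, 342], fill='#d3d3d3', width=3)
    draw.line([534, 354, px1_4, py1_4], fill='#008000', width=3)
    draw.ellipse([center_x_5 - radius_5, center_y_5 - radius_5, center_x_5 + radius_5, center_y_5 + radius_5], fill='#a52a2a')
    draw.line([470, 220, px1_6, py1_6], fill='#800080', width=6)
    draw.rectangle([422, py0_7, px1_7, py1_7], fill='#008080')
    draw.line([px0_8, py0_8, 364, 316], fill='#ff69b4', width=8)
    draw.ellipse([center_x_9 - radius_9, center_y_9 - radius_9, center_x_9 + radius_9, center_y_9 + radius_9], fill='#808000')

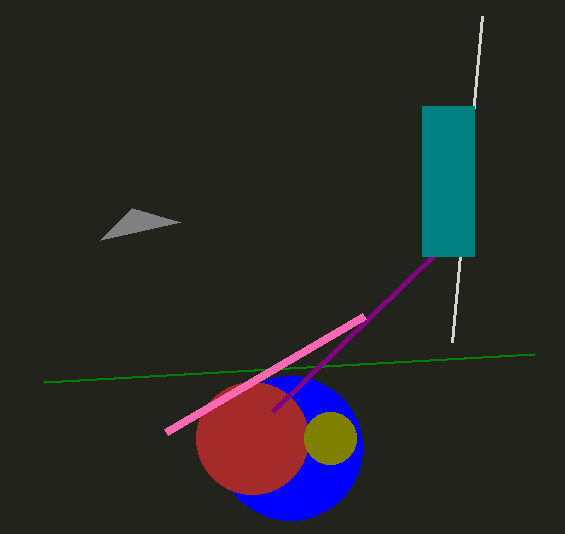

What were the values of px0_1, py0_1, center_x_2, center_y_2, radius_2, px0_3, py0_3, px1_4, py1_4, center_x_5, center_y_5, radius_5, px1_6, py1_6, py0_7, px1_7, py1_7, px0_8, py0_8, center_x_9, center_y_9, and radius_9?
px0_1 = 132
py0_1 = 208
center_x_2 = 290
center_y_2 = 448
radius_2 = 72
px0_3 = 482
py0_3 = 16
px1_4 = 44
py1_4 = 382
center_x_5 = 252
center_y_5 = 438
radius_5 = 56
px1_6 = 272
py1_6 = 412
py0_7 = 106
px1_7 = 474
py1_7 = 256
px0_8 = 166
py0_8 = 432
center_x_9 = 330
center_y_9 = 438
radius_9 = 26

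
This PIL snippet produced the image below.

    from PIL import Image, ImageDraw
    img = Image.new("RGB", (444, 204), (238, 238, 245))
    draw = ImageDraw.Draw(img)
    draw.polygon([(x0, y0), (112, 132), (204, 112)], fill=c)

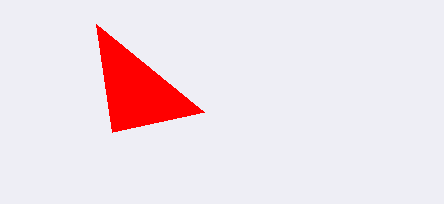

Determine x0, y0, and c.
x0 = 96; y0 = 24; c = 'red'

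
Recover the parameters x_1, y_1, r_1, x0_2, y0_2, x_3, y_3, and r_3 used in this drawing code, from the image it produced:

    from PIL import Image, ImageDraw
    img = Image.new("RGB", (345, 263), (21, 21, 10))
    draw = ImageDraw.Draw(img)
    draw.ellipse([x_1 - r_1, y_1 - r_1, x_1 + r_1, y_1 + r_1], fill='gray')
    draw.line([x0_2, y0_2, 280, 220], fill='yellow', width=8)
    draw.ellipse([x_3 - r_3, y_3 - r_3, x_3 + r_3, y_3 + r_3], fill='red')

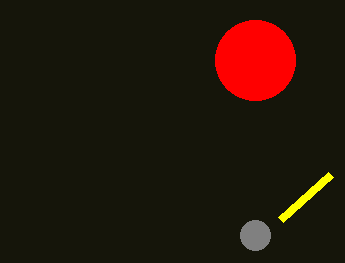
x_1 = 255; y_1 = 235; r_1 = 15; x0_2 = 330; y0_2 = 175; x_3 = 255; y_3 = 60; r_3 = 40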